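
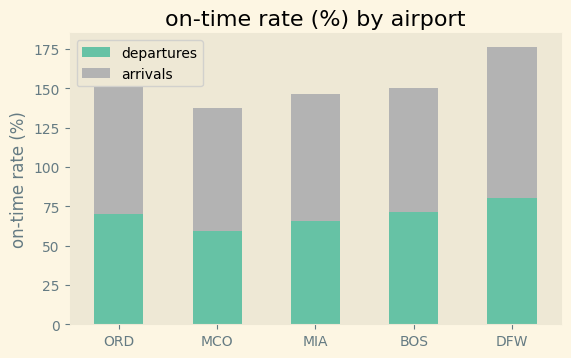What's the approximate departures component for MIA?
≈ 60

departures top ≈ 60, bottom ≈ 0; segment ≈ 60.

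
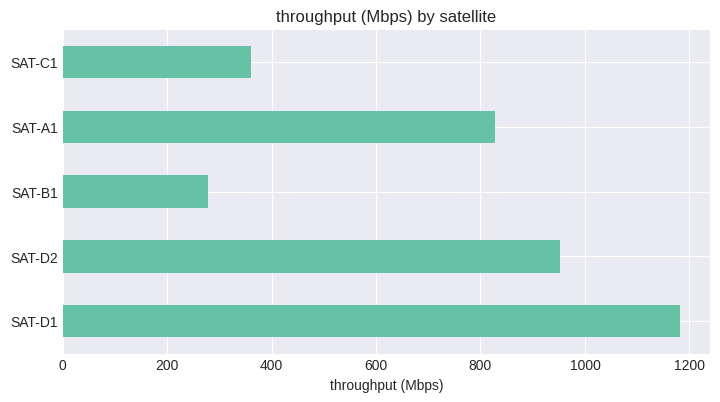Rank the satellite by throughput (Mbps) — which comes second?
Top 3: SAT-D1 ≈ 1200, SAT-D2 ≈ 1000, SAT-A1 ≈ 800.

SAT-D2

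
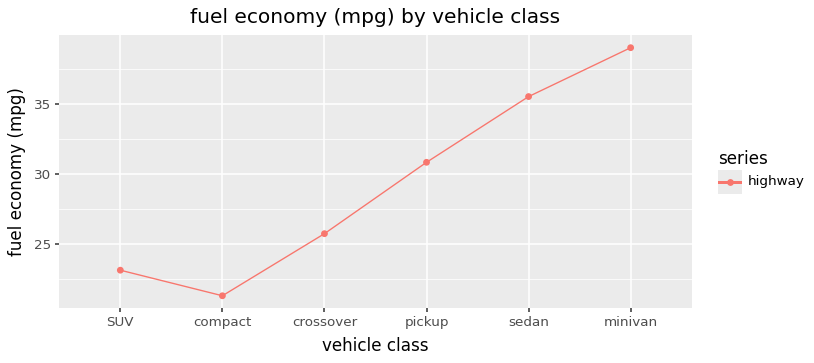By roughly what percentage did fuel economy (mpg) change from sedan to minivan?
≈ +11.1%

sedan ≈ 36, minivan ≈ 40; (40 − 36) / 36 ≈ +11.1%.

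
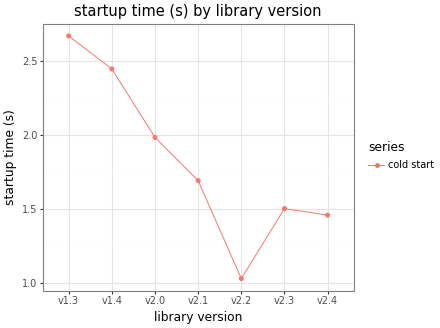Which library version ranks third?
v2.0

Top 4: v1.3 ≈ 2.6, v1.4 ≈ 2.4, v2.0 ≈ 2.0, v2.1 ≈ 1.6.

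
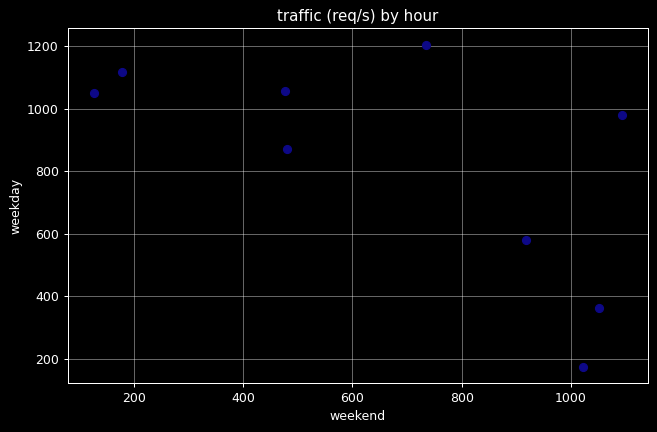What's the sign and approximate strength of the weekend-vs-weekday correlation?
Points are negatively correlated; moderate (|r| ≈ 0.6).

negative, moderate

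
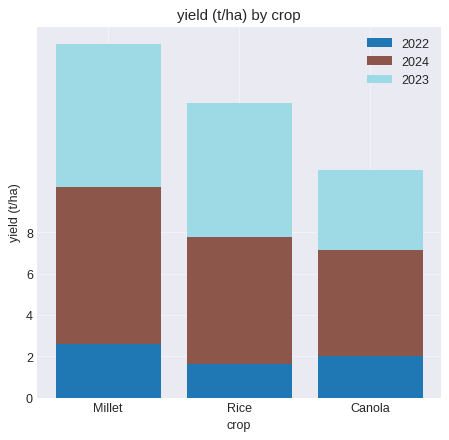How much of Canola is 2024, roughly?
≈ 6

2024 top ≈ 8, bottom ≈ 2; segment ≈ 6.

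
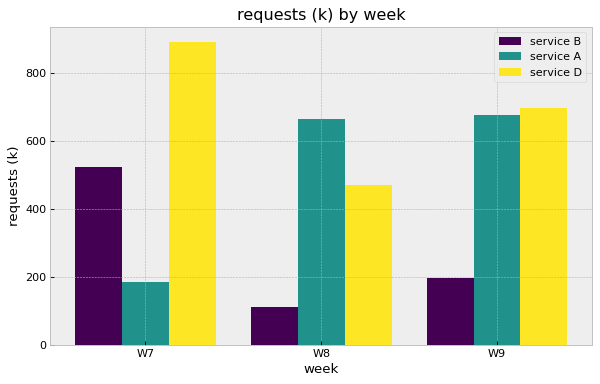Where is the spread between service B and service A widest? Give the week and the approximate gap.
W8: service B ≈ 100, service A ≈ 700 → gap ≈ 600. Next-largest (W9) is only ≈ 500.

W8, ≈ 600 k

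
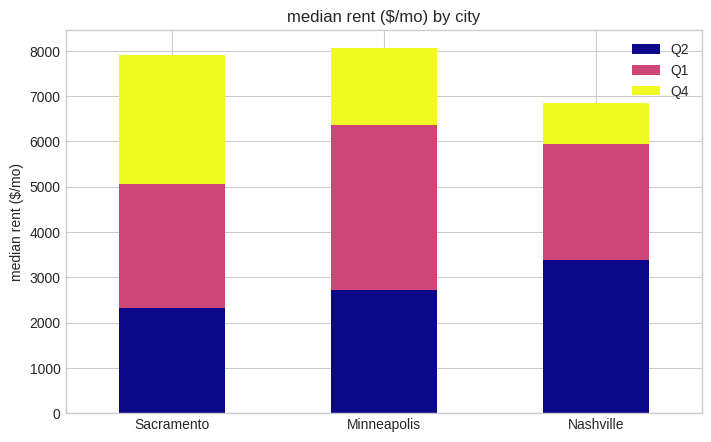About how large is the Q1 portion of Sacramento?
≈ 3000

Q1 top ≈ 5000, bottom ≈ 2000; segment ≈ 3000.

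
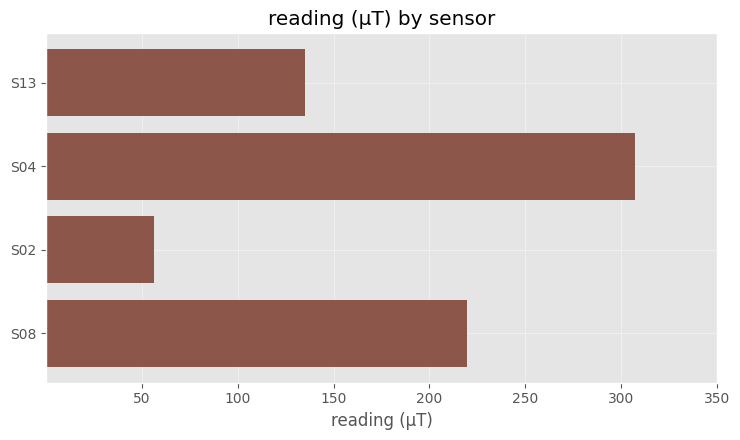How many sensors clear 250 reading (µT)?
1

Above 250: S04.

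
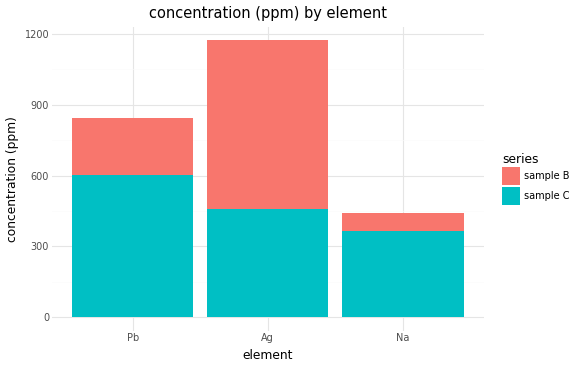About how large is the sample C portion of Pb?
≈ 600

sample C top ≈ 600, bottom ≈ 0; segment ≈ 600.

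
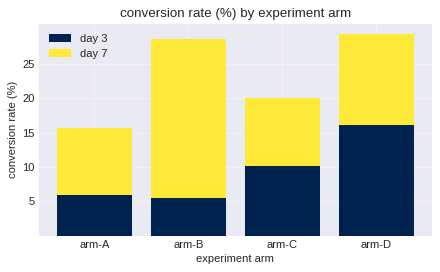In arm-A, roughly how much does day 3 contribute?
≈ 5

day 3 top ≈ 5, bottom ≈ 0; segment ≈ 5.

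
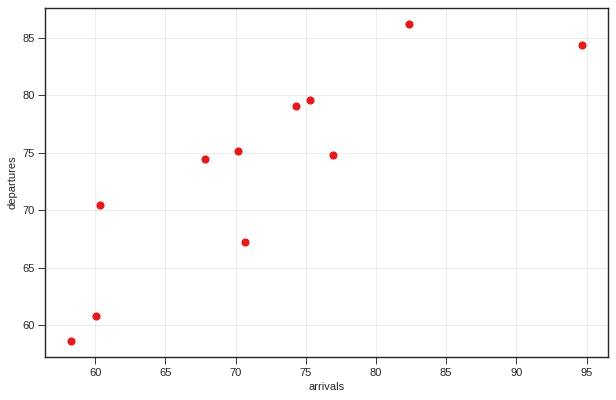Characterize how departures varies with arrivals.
positive, strong

Points are positively correlated; strong (|r| ≈ 0.9).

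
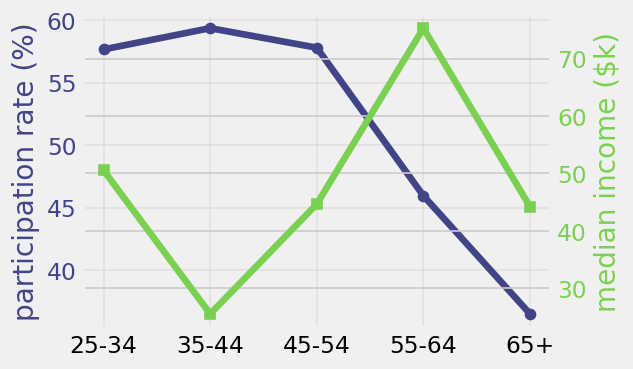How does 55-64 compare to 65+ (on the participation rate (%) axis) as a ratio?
55-64 ≈ 46, 65+ ≈ 36; 46/36 ≈ 1.28.

≈ 1.28×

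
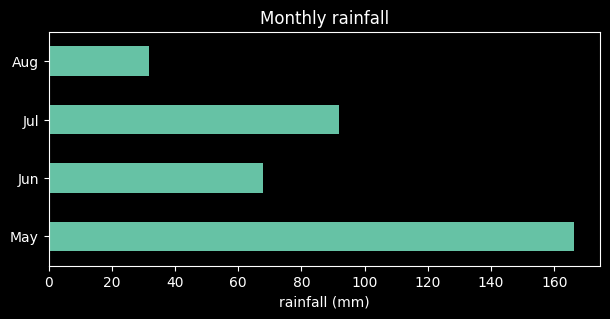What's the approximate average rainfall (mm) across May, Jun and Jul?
≈ 107

(160 + 60 + 100) / 3 ≈ 107.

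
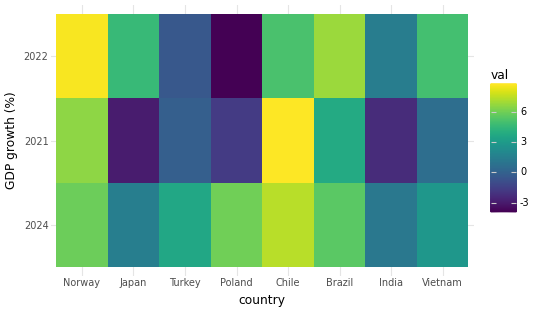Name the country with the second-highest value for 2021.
Norway

Top 3 for 2021: Chile ≈ 8, Norway ≈ 6, Brazil ≈ 4.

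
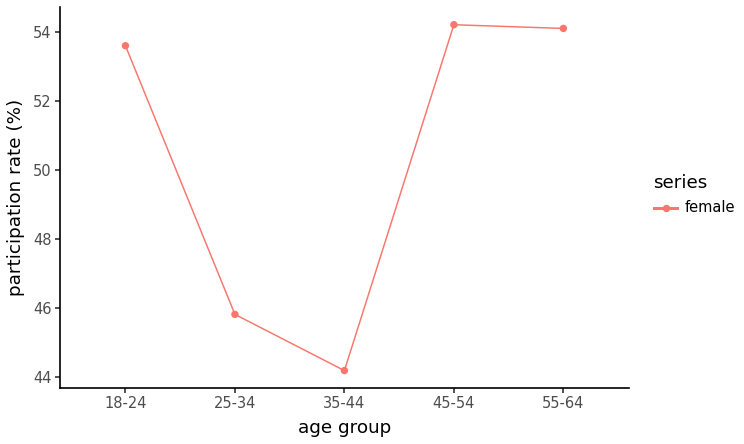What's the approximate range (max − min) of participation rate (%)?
≈ 10

Max 45-54 ≈ 54, min 35-44 ≈ 44; range ≈ 10.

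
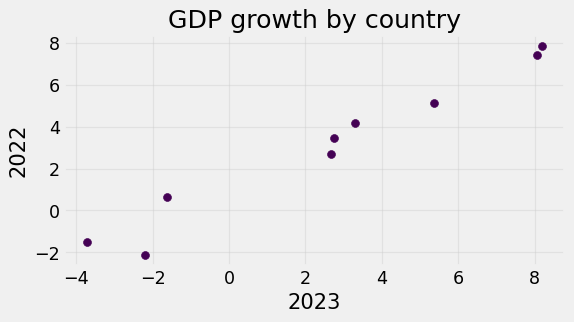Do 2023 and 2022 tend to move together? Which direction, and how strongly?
Points are positively correlated; strong (|r| ≈ 1.0).

positive, strong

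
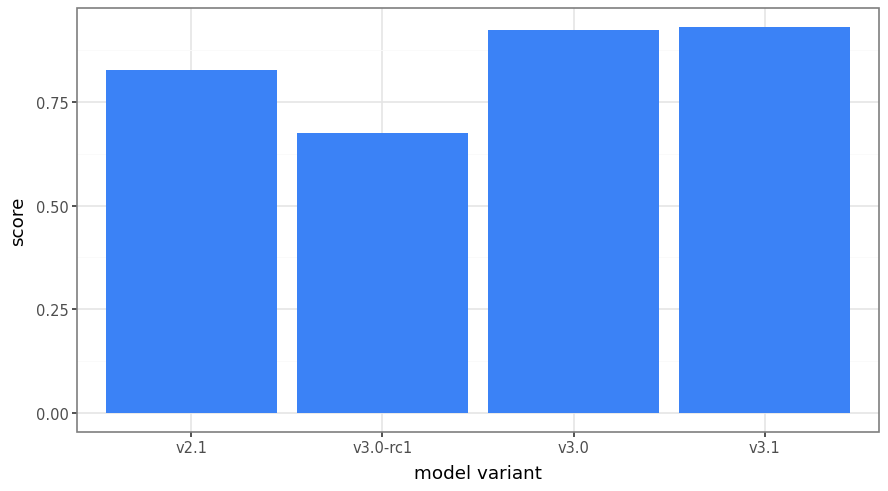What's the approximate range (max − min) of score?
≈ 0.2

Max v3.1 ≈ 0.9, min v3.0-rc1 ≈ 0.7; range ≈ 0.2.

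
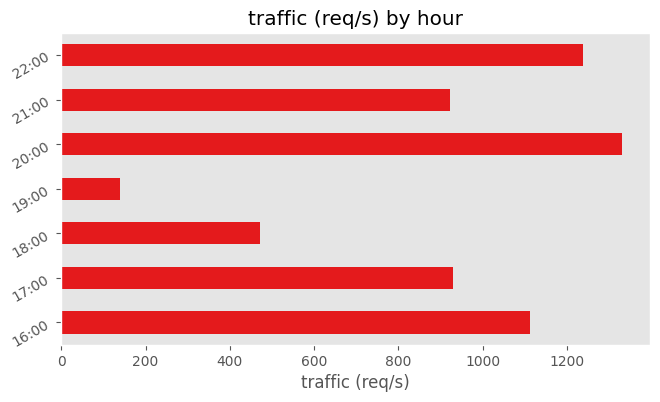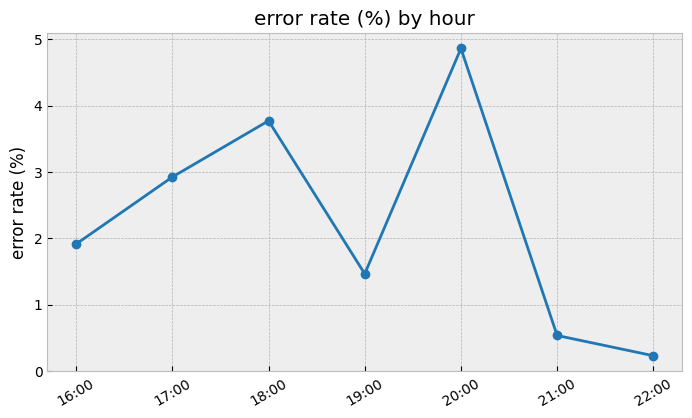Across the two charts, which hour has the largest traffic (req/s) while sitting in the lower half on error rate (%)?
22:00

Chart 2 median error rate (%) ≈ 2; below-median hours: 19:00, 21:00, 22:00. Among those, 22:00 has the highest traffic (req/s) (≈ 1200).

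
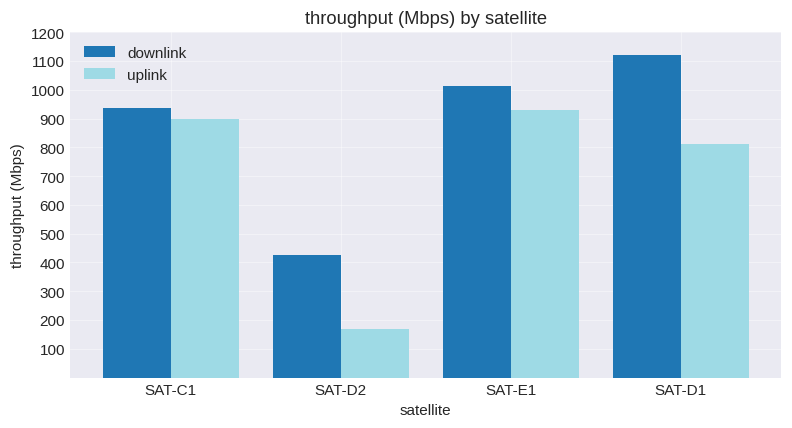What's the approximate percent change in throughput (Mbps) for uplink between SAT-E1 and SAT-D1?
≈ -11.1%

SAT-E1 ≈ 900, SAT-D1 ≈ 800; (800 − 900) / 900 ≈ -11.1%.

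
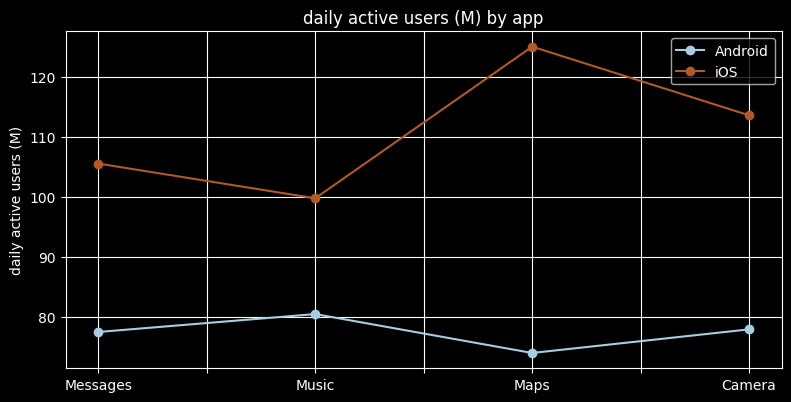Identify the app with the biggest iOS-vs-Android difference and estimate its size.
Maps, ≈ 50 M

Maps: iOS ≈ 125, Android ≈ 75 → gap ≈ 50. Next-largest (Camera) is only ≈ 35.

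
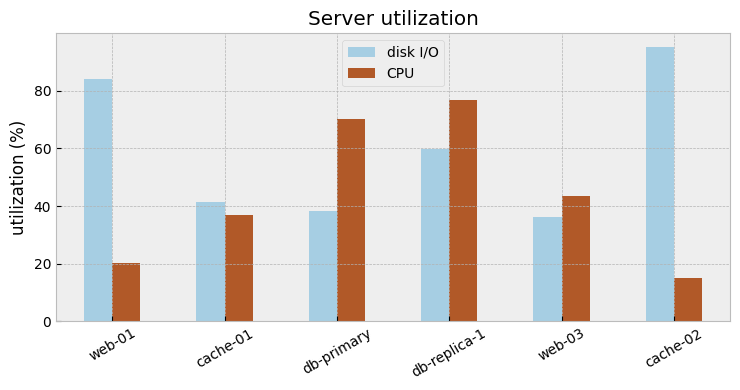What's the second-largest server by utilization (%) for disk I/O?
Top 3 for disk I/O: cache-02 ≈ 100, web-01 ≈ 80, db-replica-1 ≈ 60.

web-01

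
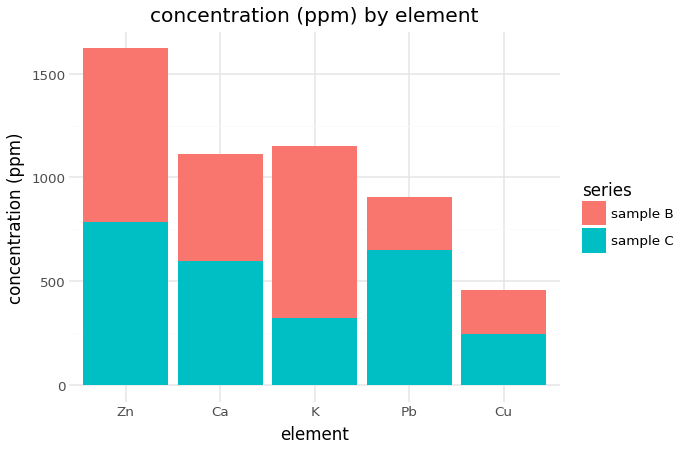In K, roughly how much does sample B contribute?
sample B top ≈ 1200, bottom ≈ 400; segment ≈ 800.

≈ 800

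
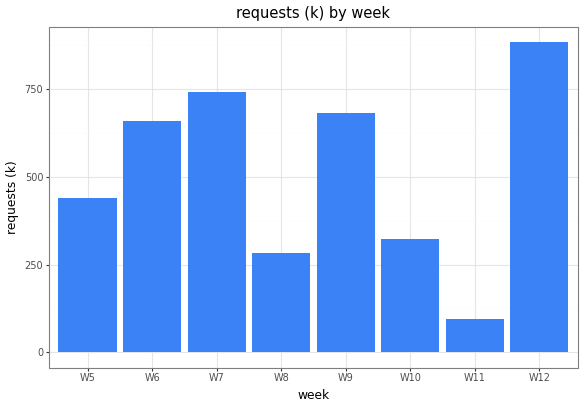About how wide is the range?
Max W12 ≈ 900, min W11 ≈ 100; range ≈ 800.

≈ 800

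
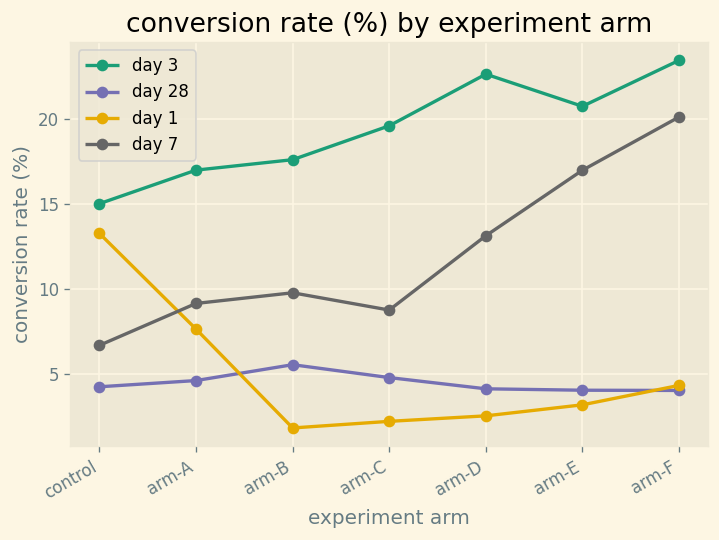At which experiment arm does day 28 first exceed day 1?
arm-A: day 28 ≈ 4 vs day 1 ≈ 8 (not yet); arm-B: day 28 ≈ 6 vs day 1 ≈ 2 (first crossover).

arm-B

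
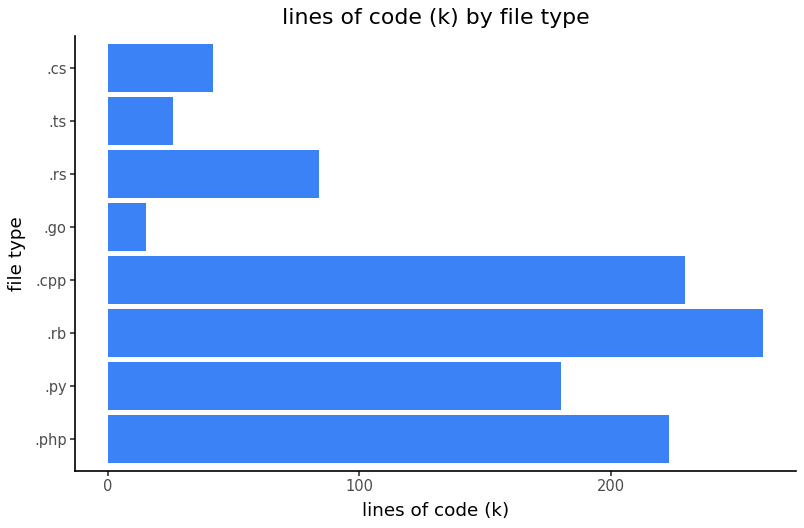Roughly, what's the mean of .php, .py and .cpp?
≈ 208

(225 + 175 + 225) / 3 ≈ 208.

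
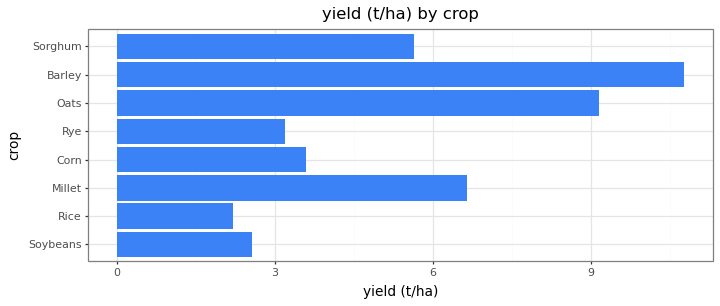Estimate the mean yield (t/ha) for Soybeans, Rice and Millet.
(3 + 2 + 7) / 3 ≈ 4.

≈ 4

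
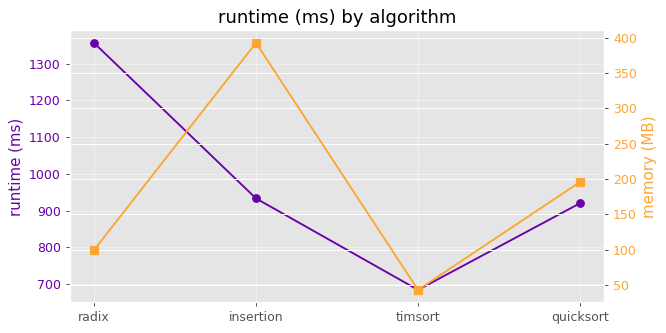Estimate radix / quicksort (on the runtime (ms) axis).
radix ≈ 1400, quicksort ≈ 900; 1400/900 ≈ 1.56.

≈ 1.56×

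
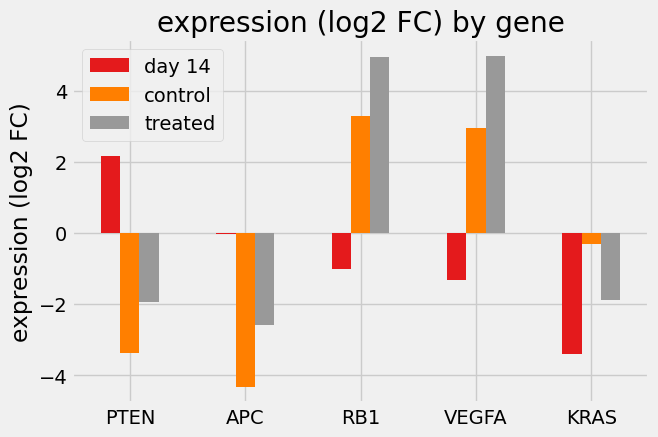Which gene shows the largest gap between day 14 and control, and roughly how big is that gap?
PTEN, ≈ 5 log2 FC

PTEN: day 14 ≈ 2, control ≈ -3 → gap ≈ 5. Next-largest (RB1) is only ≈ 4.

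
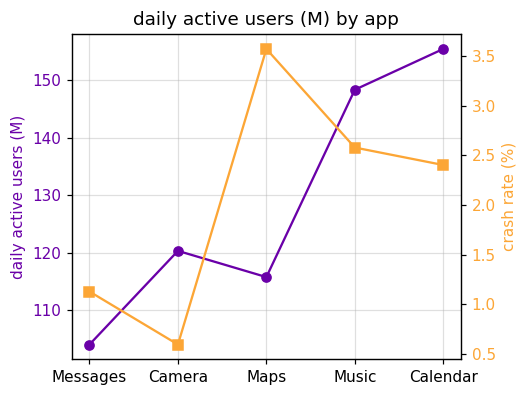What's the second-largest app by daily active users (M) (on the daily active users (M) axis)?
Music

Top 3 (on the daily active users (M) axis): Calendar ≈ 155, Music ≈ 150, Camera ≈ 120.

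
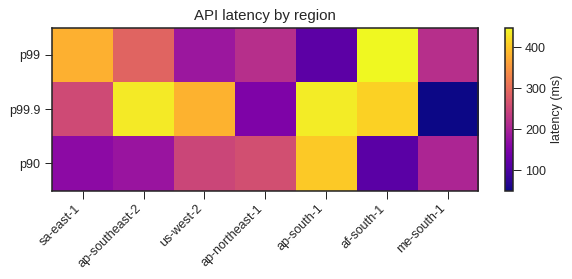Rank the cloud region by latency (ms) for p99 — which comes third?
Top 4 for p99: af-south-1 ≈ 450, sa-east-1 ≈ 400, ap-southeast-2 ≈ 300, me-south-1 ≈ 200.

ap-southeast-2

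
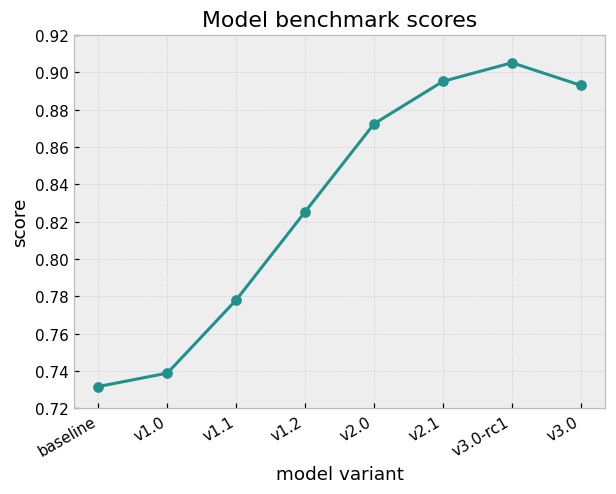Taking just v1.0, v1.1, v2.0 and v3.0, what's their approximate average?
(0.74 + 0.78 + 0.88 + 0.90) / 4 ≈ 0.82.

≈ 0.82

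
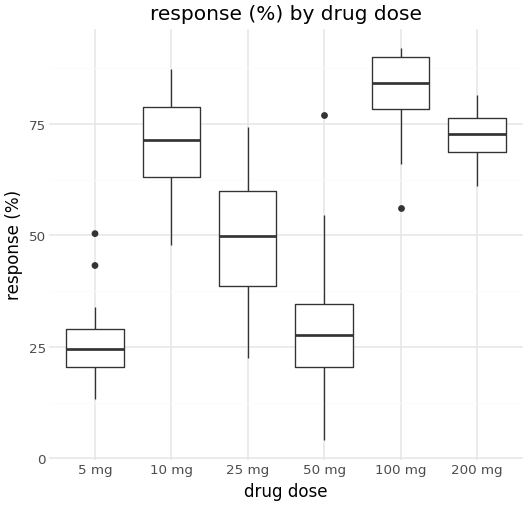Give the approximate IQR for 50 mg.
≈ 15

Q3 ≈ 35, Q1 ≈ 20; IQR ≈ 15.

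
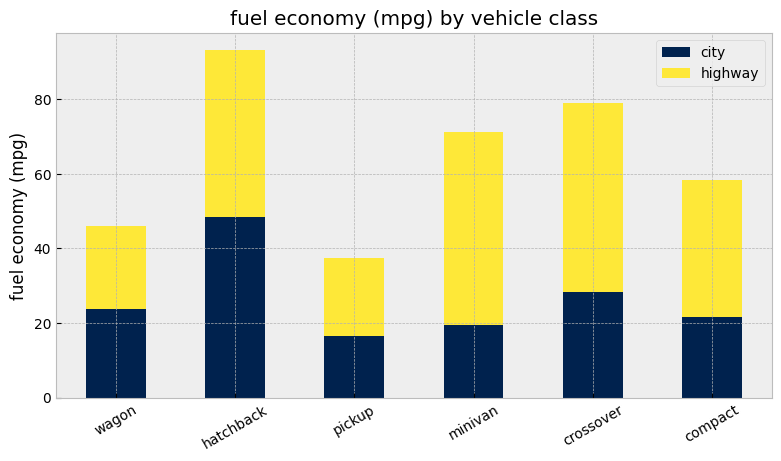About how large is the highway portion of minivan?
highway top ≈ 70, bottom ≈ 20; segment ≈ 50.

≈ 50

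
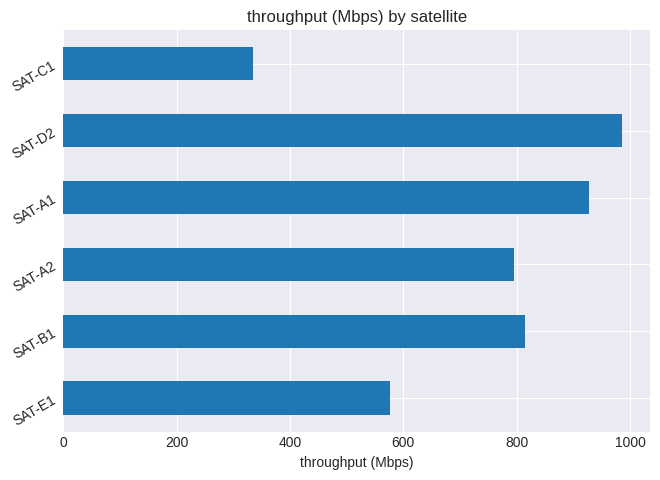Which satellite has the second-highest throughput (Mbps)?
Top 3: SAT-D2 ≈ 1000, SAT-A1 ≈ 900, SAT-B1 ≈ 800.

SAT-A1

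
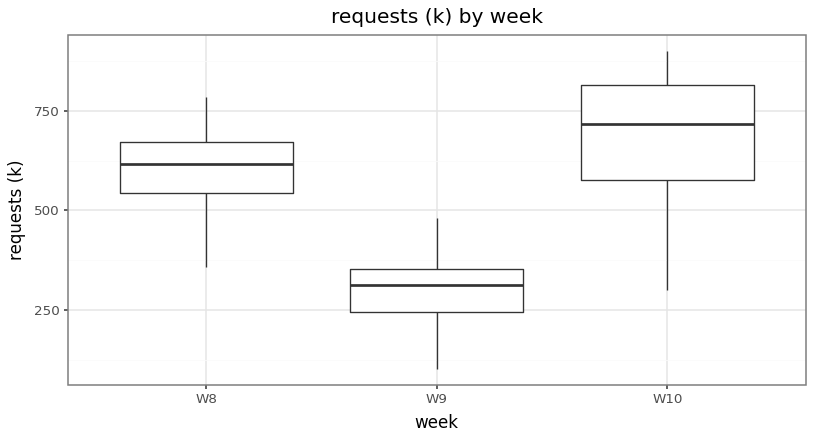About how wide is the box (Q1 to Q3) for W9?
Q3 ≈ 350, Q1 ≈ 250; IQR ≈ 100.

≈ 100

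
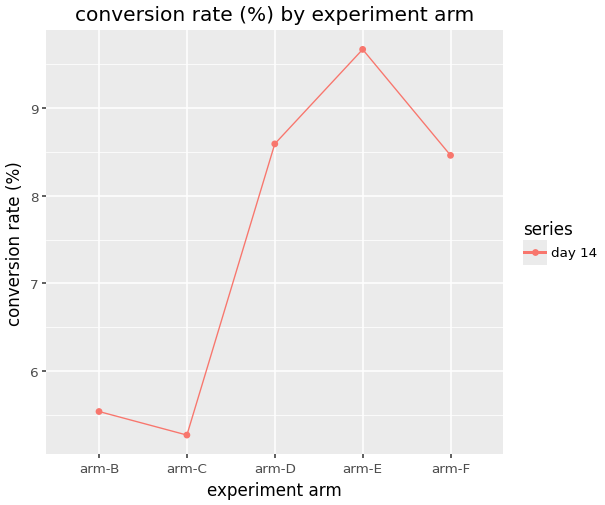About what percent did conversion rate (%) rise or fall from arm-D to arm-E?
≈ +11.8%

arm-D ≈ 8.5, arm-E ≈ 9.5; (9.5 − 8.5) / 8.5 ≈ +11.8%.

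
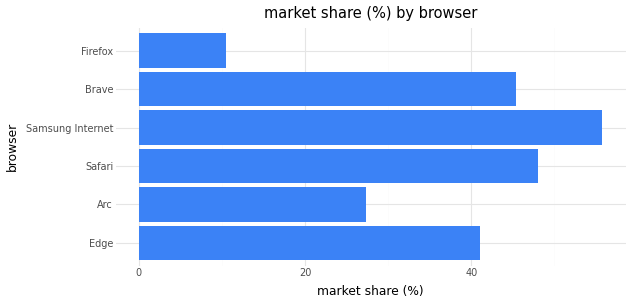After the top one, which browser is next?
Top 3: Samsung Internet ≈ 55, Safari ≈ 50, Brave ≈ 45.

Safari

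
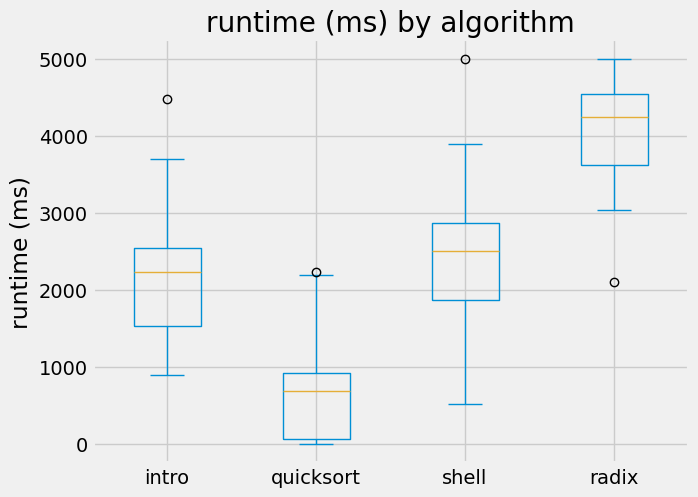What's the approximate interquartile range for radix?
Q3 ≈ 4500, Q1 ≈ 3500; IQR ≈ 1000.

≈ 1000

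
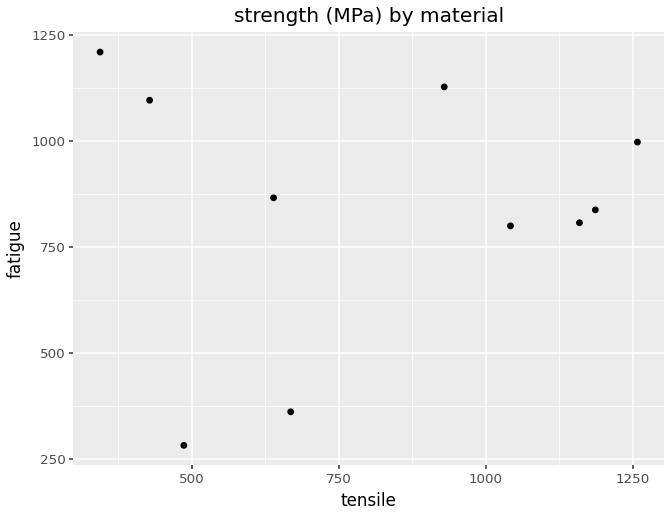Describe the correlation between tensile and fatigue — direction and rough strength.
Points are roughly uncorrelated; weak (|r| ≈ 0.1).

no clear correlation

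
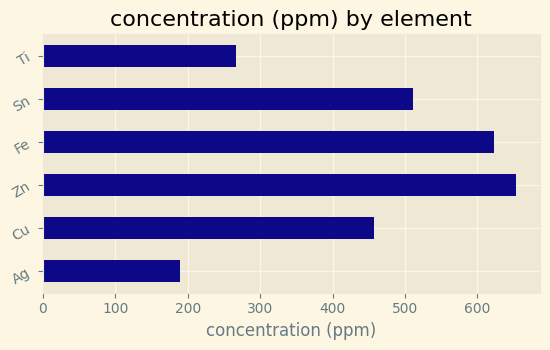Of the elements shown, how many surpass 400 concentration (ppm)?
Above 400: Cu, Zn, Fe, Sn.

4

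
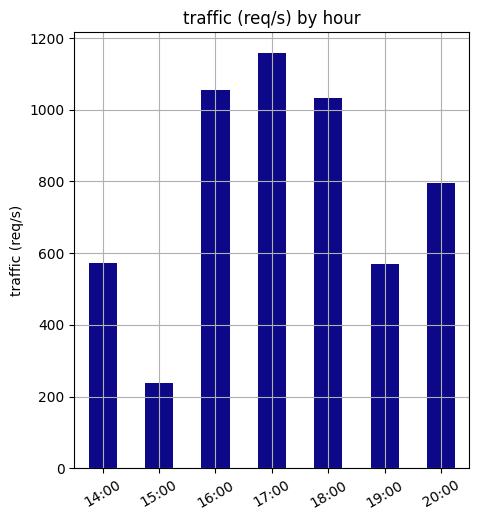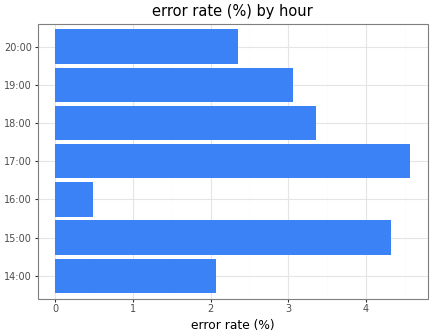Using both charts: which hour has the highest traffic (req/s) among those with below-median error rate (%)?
16:00

Chart 2 median error rate (%) ≈ 3; below-median hours: 14:00, 16:00, 20:00. Among those, 16:00 has the highest traffic (req/s) (≈ 1000).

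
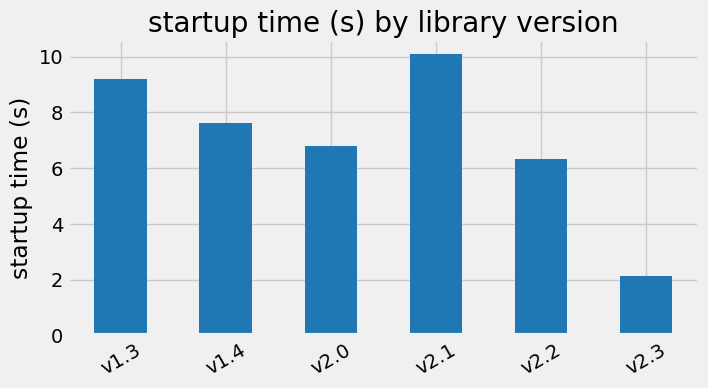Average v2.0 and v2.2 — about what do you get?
≈ 6

(7 + 6) / 2 ≈ 6.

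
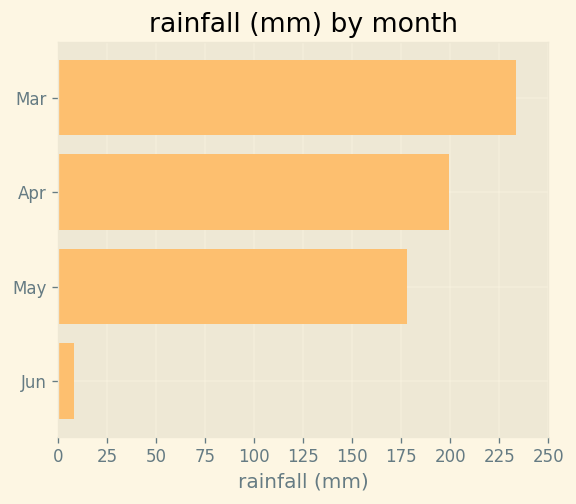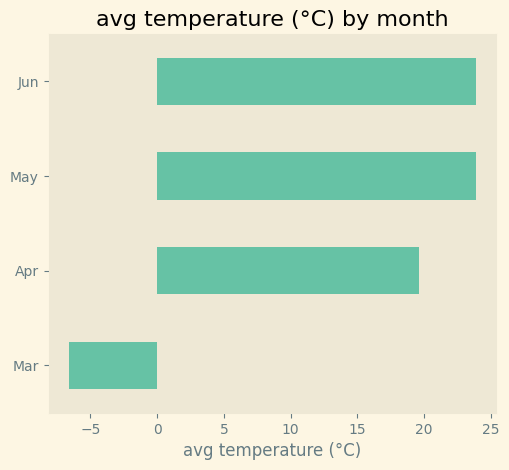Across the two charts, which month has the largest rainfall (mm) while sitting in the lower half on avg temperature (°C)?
Mar

Chart 2 median avg temperature (°C) ≈ 20; below-median months: Mar, Apr. Among those, Mar has the highest rainfall (mm) (≈ 225).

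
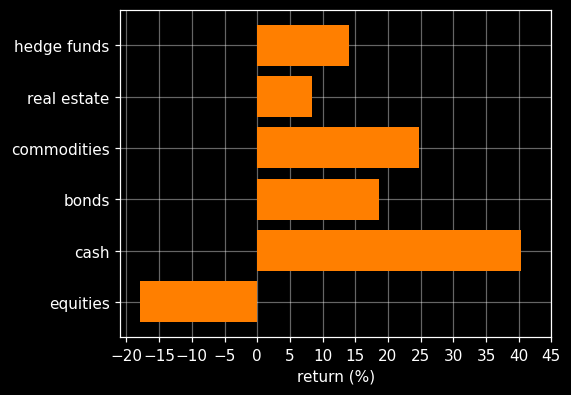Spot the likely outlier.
equities ≈ -20; the rest sit between ≈ 10 and ≈ 40.

equities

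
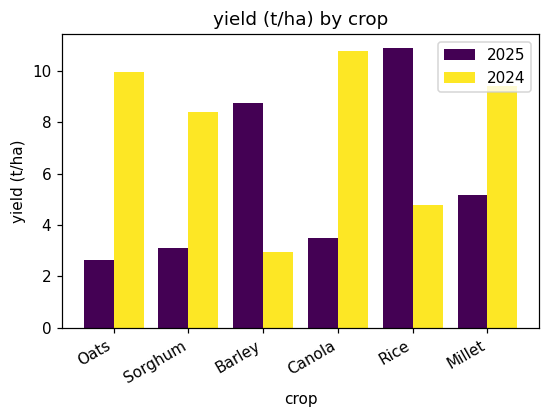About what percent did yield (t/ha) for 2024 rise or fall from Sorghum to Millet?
Sorghum ≈ 8, Millet ≈ 9; (9 − 8) / 8 ≈ +12.5%.

≈ +12.5%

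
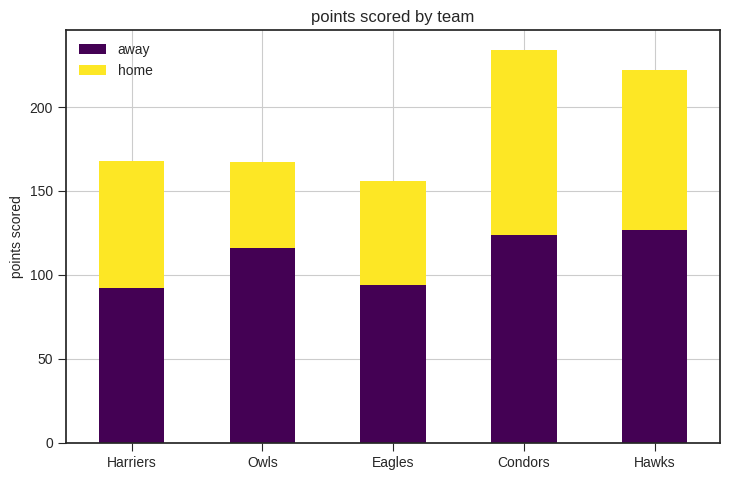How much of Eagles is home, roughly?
≈ 60

home top ≈ 160, bottom ≈ 100; segment ≈ 60.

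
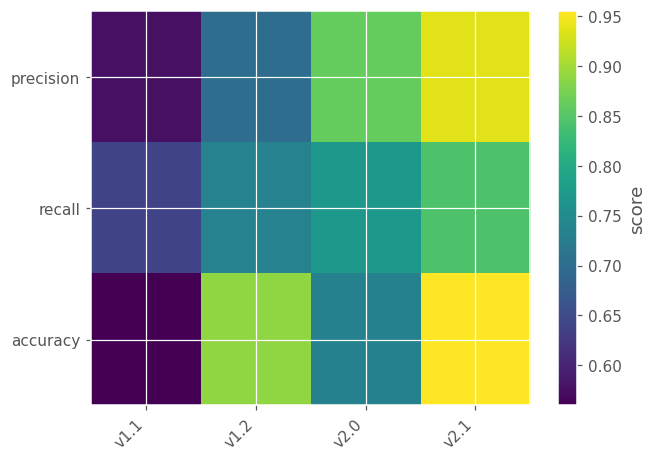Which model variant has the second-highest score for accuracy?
v1.2

Top 3 for accuracy: v2.1 ≈ 0.95, v1.2 ≈ 0.90, v2.0 ≈ 0.75.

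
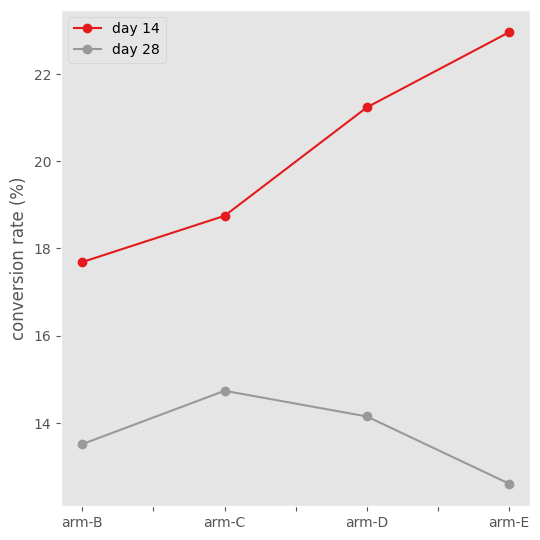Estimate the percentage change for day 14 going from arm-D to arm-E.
arm-D ≈ 21, arm-E ≈ 23; (23 − 21) / 21 ≈ +9.5%.

≈ +9.5%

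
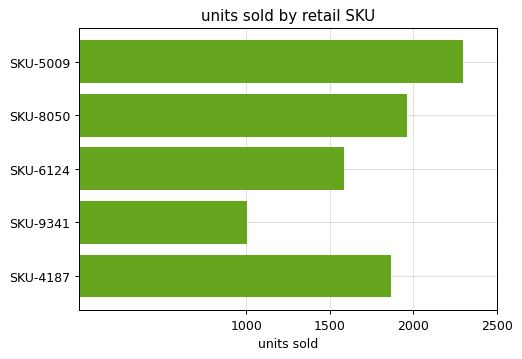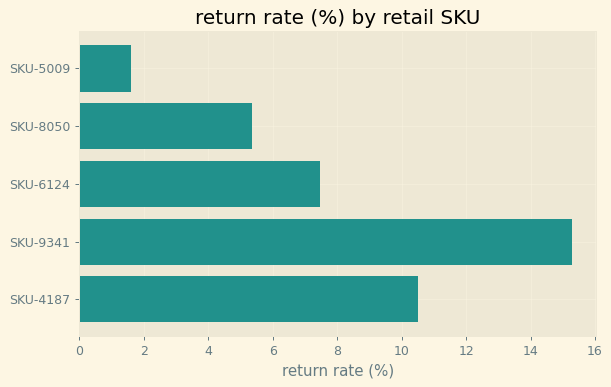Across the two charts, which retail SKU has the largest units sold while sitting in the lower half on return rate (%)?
Chart 2 median return rate (%) ≈ 8; below-median retail SKUs: SKU-5009, SKU-8050. Among those, SKU-5009 has the highest units sold (≈ 2500).

SKU-5009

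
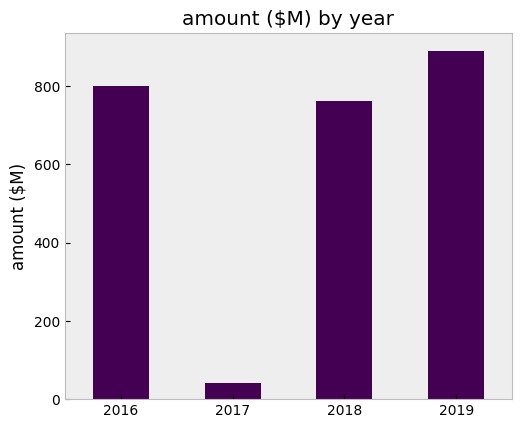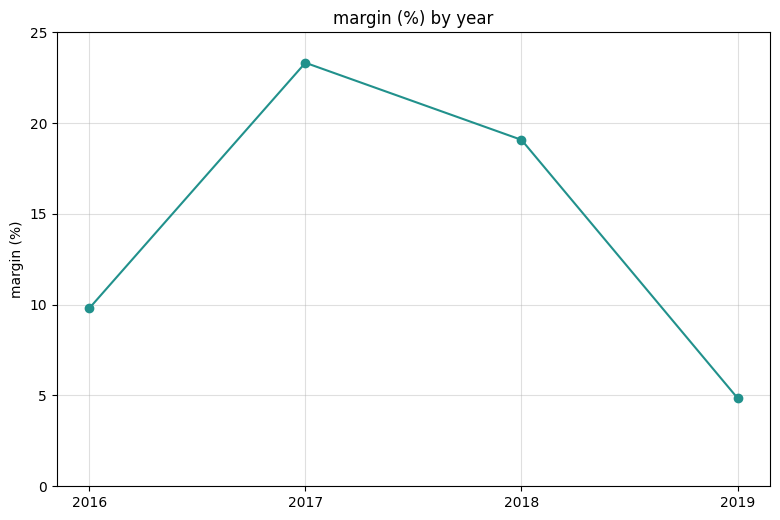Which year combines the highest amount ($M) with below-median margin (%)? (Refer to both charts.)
Chart 2 median margin (%) ≈ 15; below-median years: 2016, 2019. Among those, 2019 has the highest amount ($M) (≈ 900).

2019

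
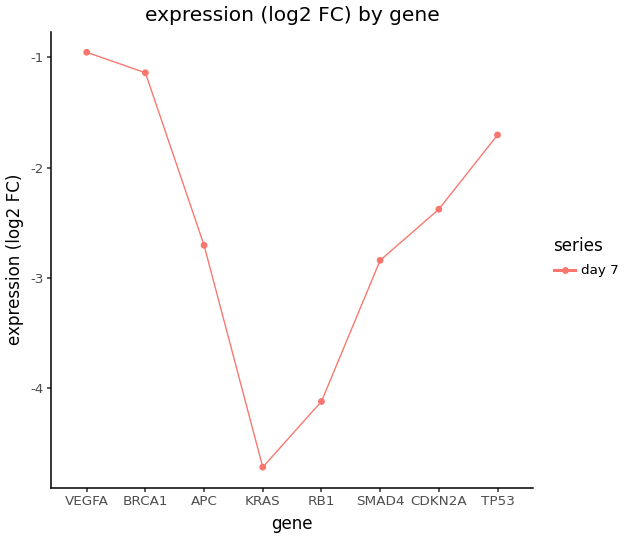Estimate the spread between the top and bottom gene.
Max VEGFA ≈ -1.0, min KRAS ≈ -4.5; range ≈ 3.5.

≈ 3.5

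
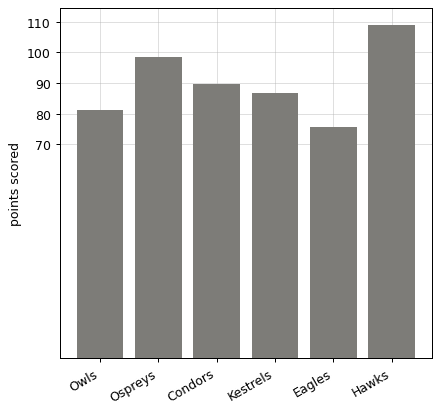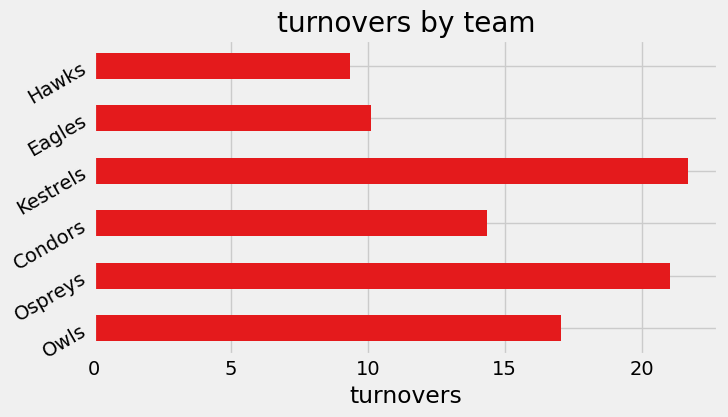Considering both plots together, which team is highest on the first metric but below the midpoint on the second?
Hawks

Chart 2 median turnovers ≈ 16; below-median teams: Condors, Eagles, Hawks. Among those, Hawks has the highest points scored (≈ 110).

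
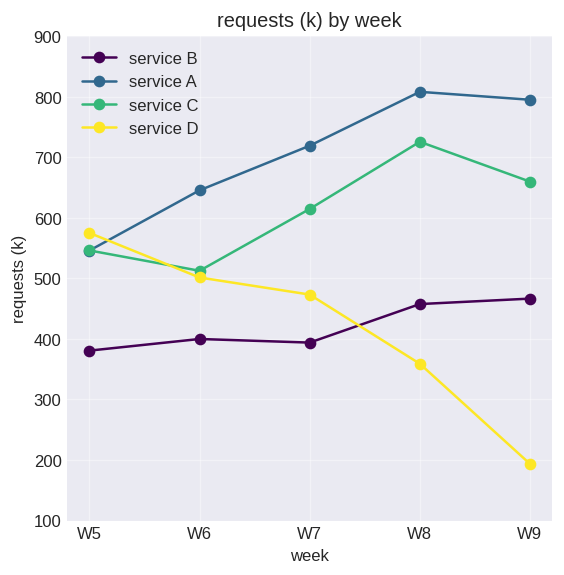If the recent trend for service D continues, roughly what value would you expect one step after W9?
≈ 50

Last three: 500, 400, 200 → slope ≈ -150/step → next ≈ 50.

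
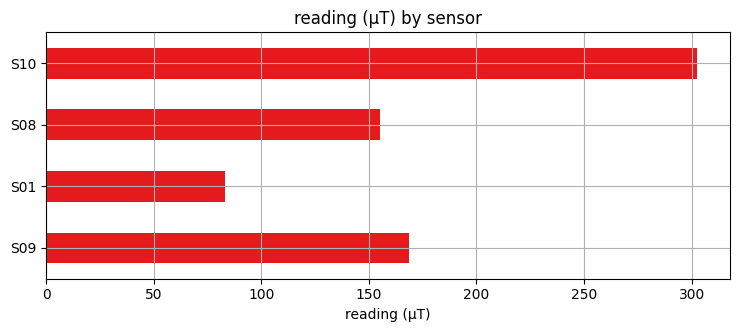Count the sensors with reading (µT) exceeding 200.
Above 200: S10.

1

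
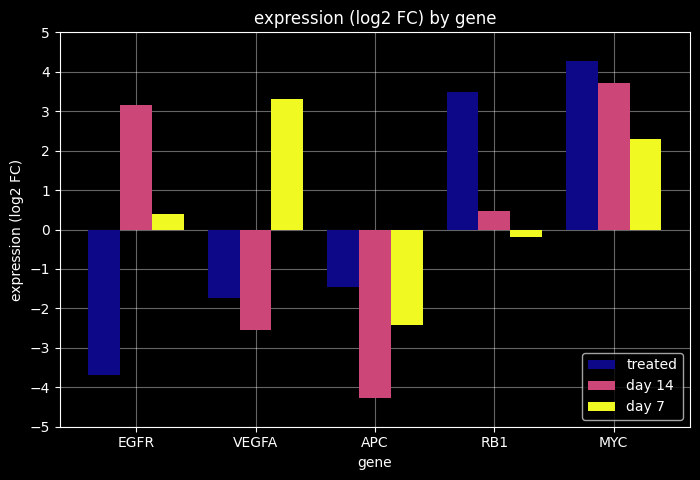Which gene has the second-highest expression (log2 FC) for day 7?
MYC

Top 3 for day 7: VEGFA ≈ 3, MYC ≈ 2, EGFR ≈ 0.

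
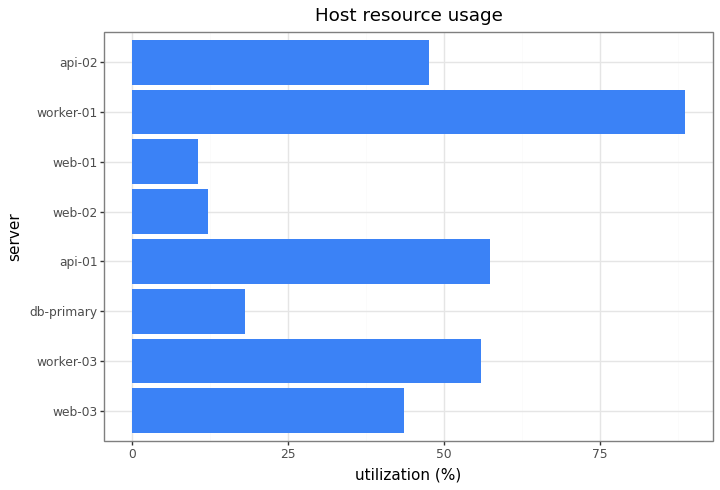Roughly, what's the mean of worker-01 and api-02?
(90 + 50) / 2 ≈ 70.

≈ 70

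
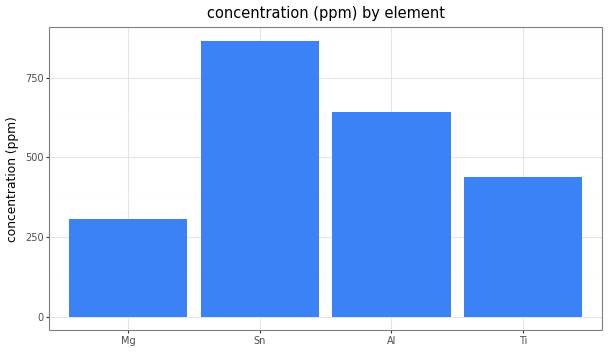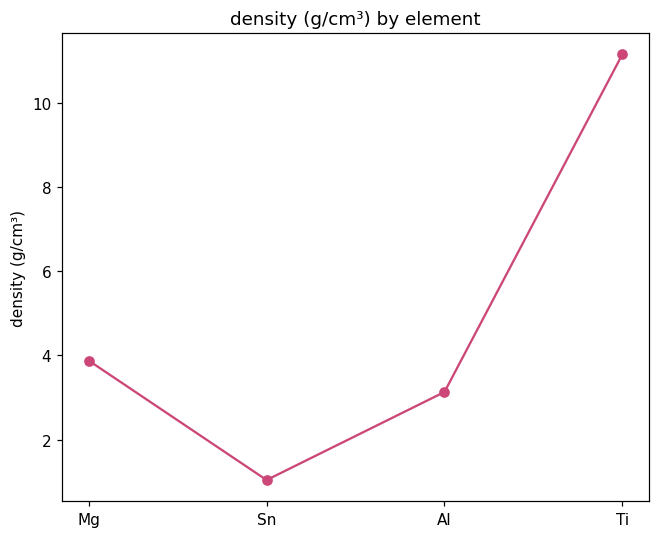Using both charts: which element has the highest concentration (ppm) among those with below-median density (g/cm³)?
Chart 2 median density (g/cm³) ≈ 4; below-median elements: Sn, Al. Among those, Sn has the highest concentration (ppm) (≈ 900).

Sn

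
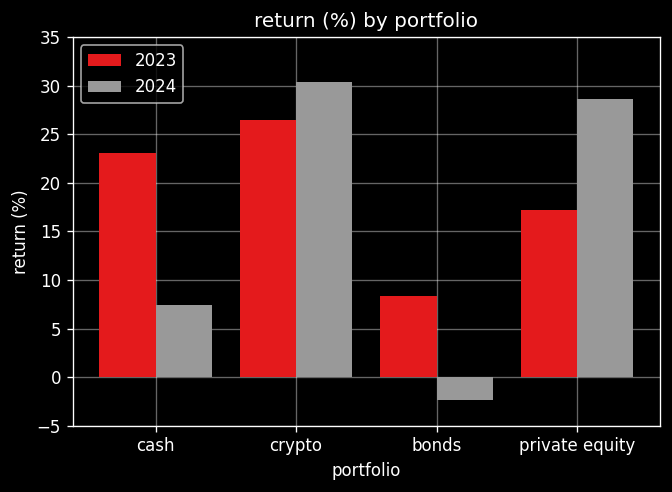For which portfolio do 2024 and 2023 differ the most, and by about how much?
cash: 2024 ≈ 5, 2023 ≈ 25 → gap ≈ 20. Next-largest (private equity) is only ≈ 15.

cash, ≈ 20 %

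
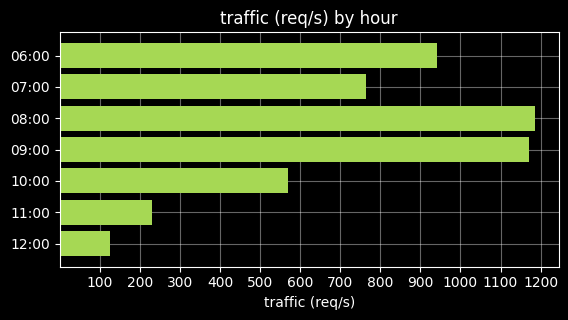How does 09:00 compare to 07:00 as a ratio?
≈ 1.5×

09:00 ≈ 1200, 07:00 ≈ 800; 1200/800 ≈ 1.5.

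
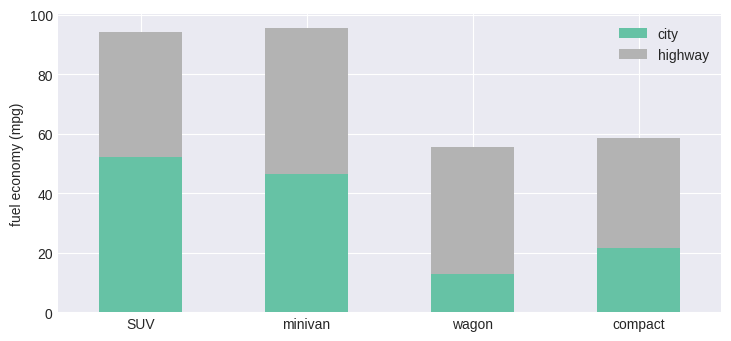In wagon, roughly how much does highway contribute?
≈ 50

highway top ≈ 60, bottom ≈ 10; segment ≈ 50.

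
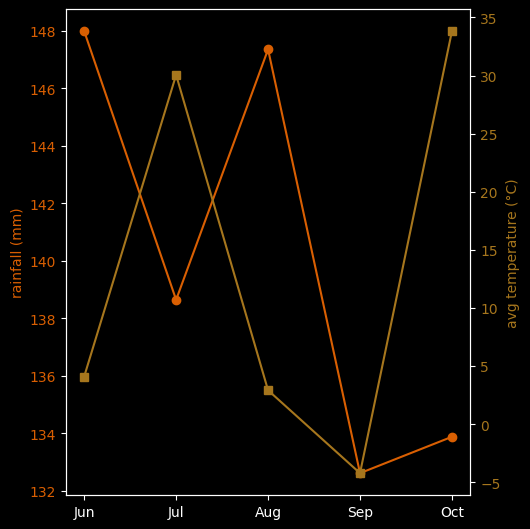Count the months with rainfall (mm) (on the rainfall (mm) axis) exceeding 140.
2

Above 140: Jun, Aug.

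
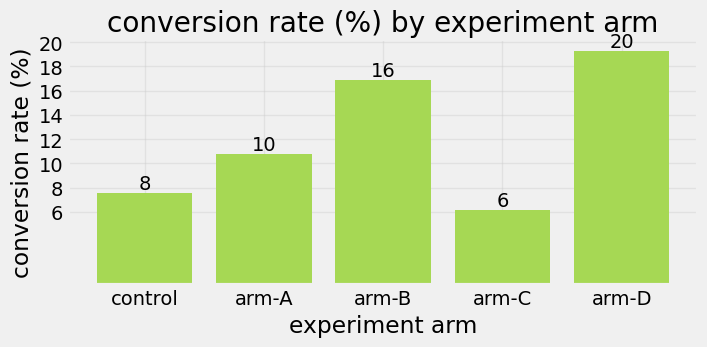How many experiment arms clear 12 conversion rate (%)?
Above 12: arm-B, arm-D.

2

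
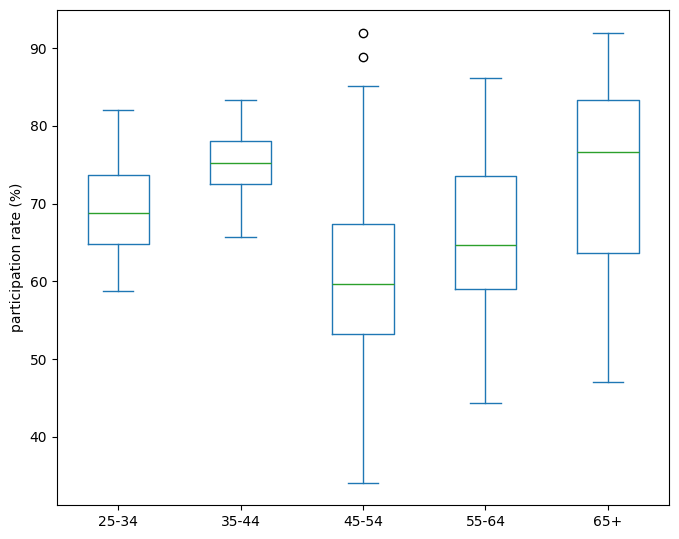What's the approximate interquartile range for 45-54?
≈ 14

Q3 ≈ 68, Q1 ≈ 54; IQR ≈ 14.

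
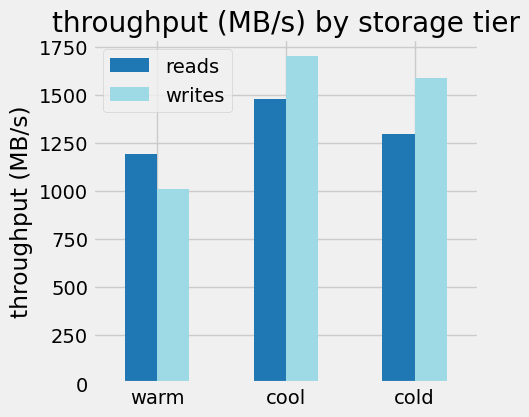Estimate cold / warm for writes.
≈ 1.6×

cold ≈ 1600, warm ≈ 1000; 1600/1000 ≈ 1.6.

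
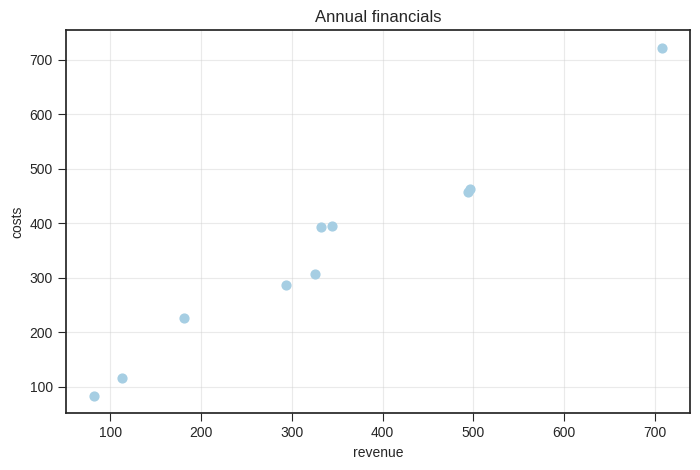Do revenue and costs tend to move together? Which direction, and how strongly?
positive, strong

Points are positively correlated; strong (|r| ≈ 1.0).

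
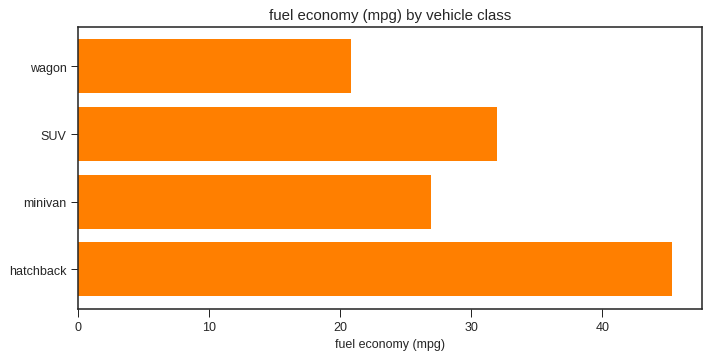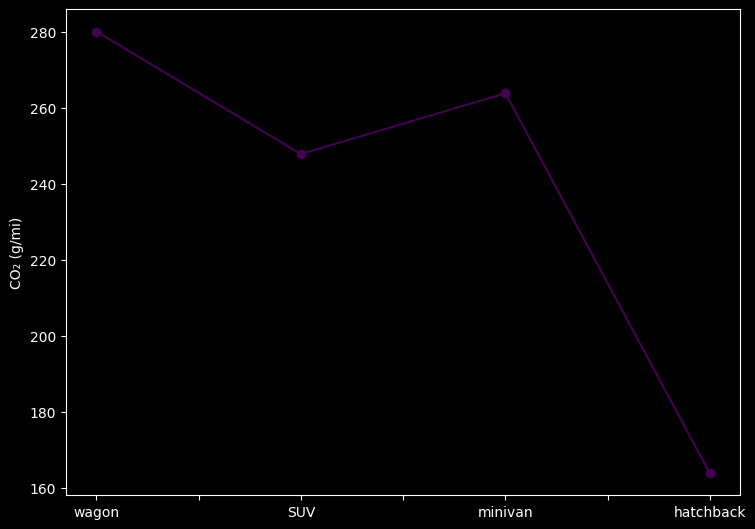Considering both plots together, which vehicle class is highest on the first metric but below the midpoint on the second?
hatchback

Chart 2 median CO₂ (g/mi) ≈ 250; below-median vehicle classes: SUV, hatchback. Among those, hatchback has the highest fuel economy (mpg) (≈ 45).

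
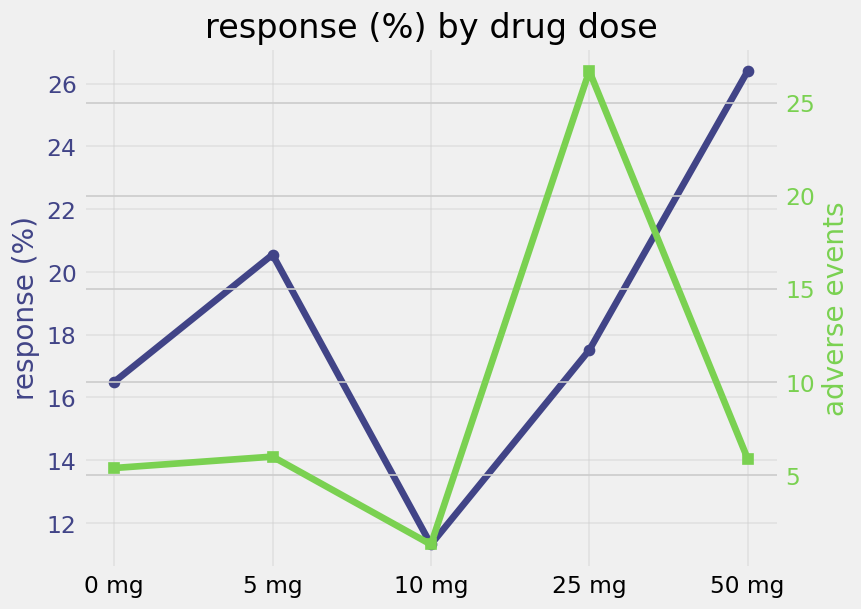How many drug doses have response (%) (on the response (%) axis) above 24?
1

Above 24: 50 mg.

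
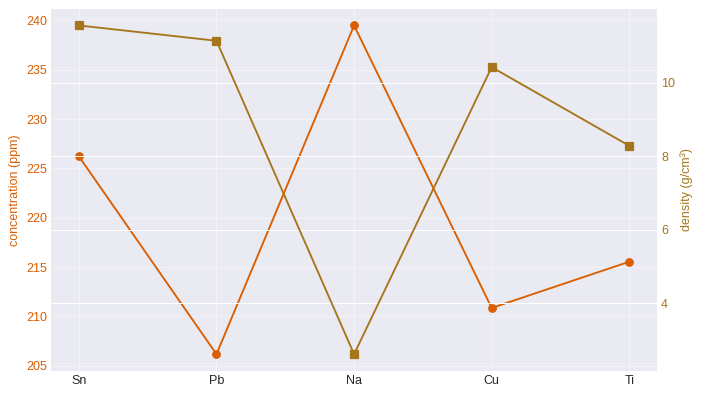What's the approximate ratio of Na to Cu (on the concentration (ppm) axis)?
≈ 1.14×

Na ≈ 240, Cu ≈ 210; 240/210 ≈ 1.14.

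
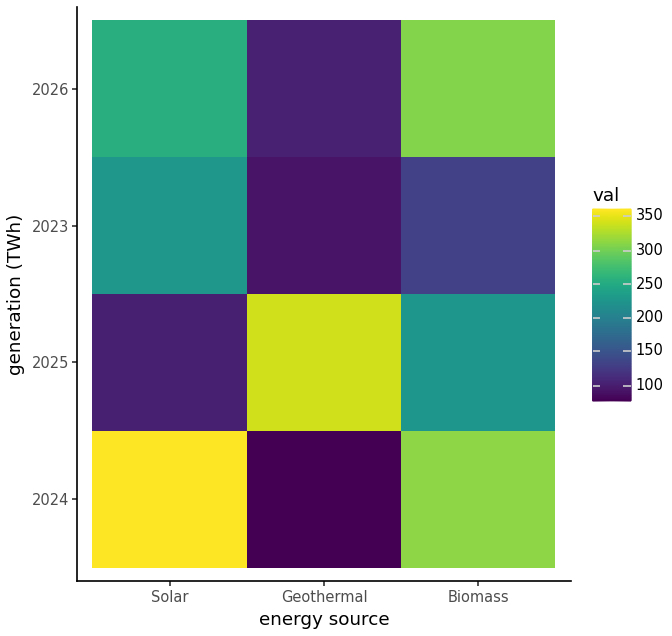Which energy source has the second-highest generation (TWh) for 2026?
Top 3 for 2026: Biomass ≈ 300, Solar ≈ 250, Geothermal ≈ 100.

Solar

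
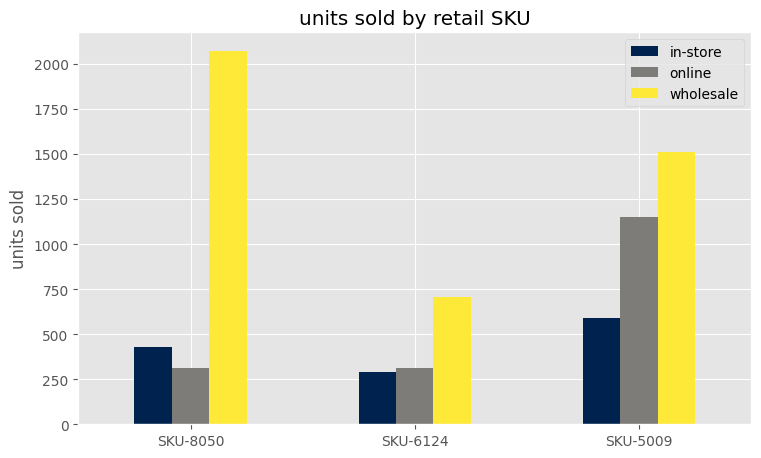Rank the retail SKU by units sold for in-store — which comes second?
Top 3 for in-store: SKU-5009 ≈ 600, SKU-8050 ≈ 400, SKU-6124 ≈ 200.

SKU-8050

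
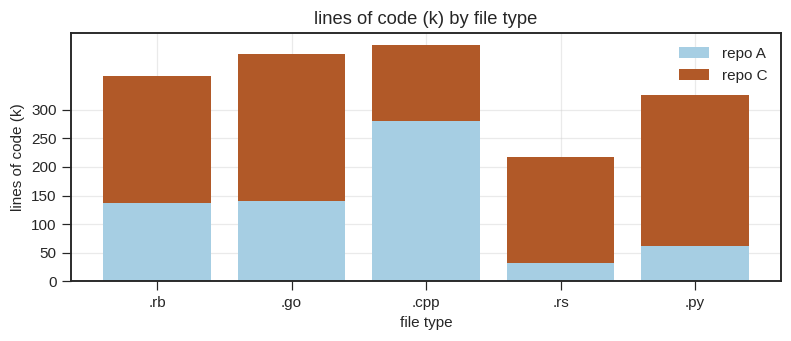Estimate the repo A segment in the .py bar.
repo A top ≈ 50, bottom ≈ 0; segment ≈ 50.

≈ 50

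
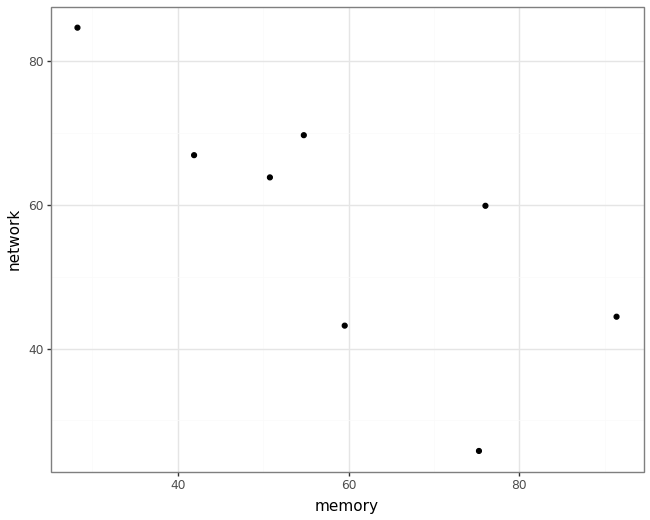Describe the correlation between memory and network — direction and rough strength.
Points are negatively correlated; strong (|r| ≈ 0.8).

negative, strong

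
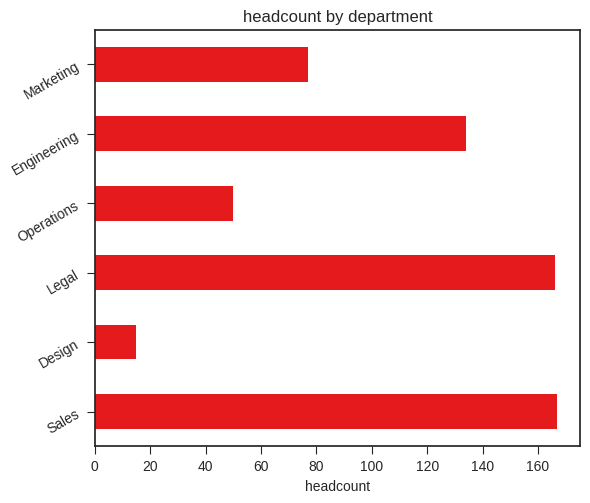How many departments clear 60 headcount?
4

Above 60: Sales, Legal, Engineering, Marketing.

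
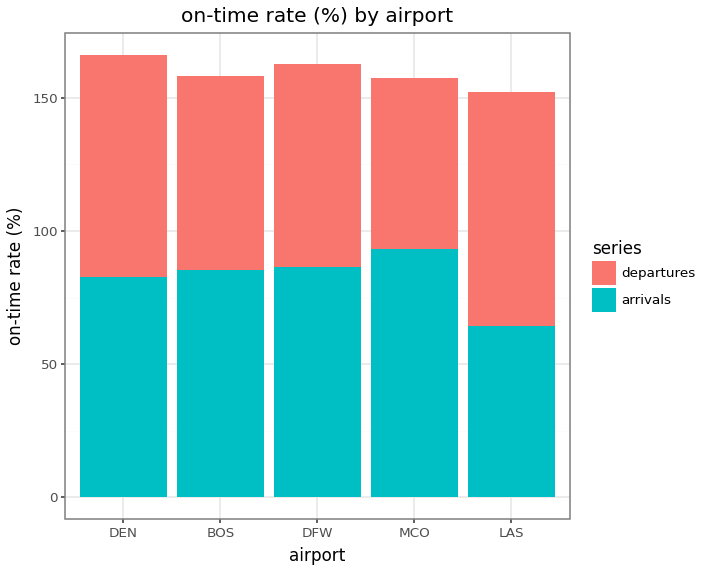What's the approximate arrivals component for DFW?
≈ 80

arrivals top ≈ 80, bottom ≈ 0; segment ≈ 80.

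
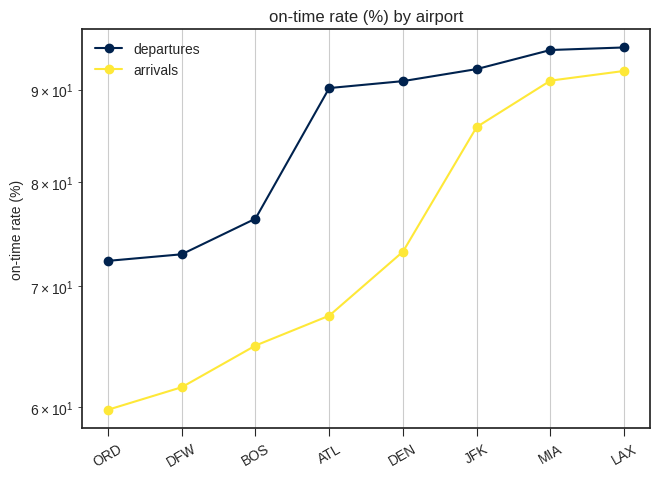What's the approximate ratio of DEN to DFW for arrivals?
≈ 1.25×

DEN ≈ 75, DFW ≈ 60; 75/60 ≈ 1.25.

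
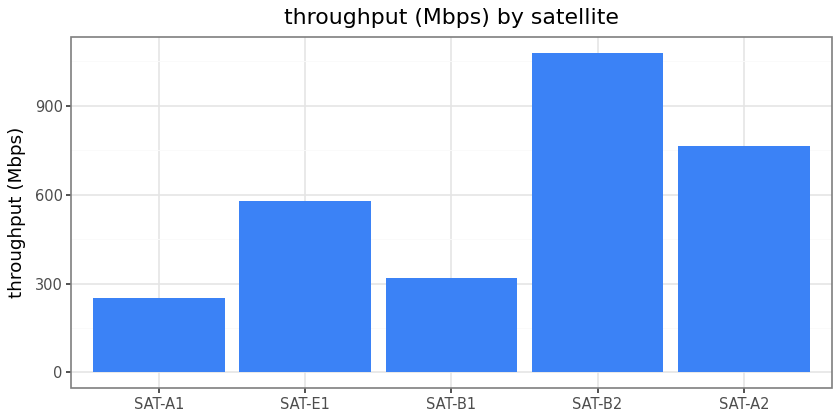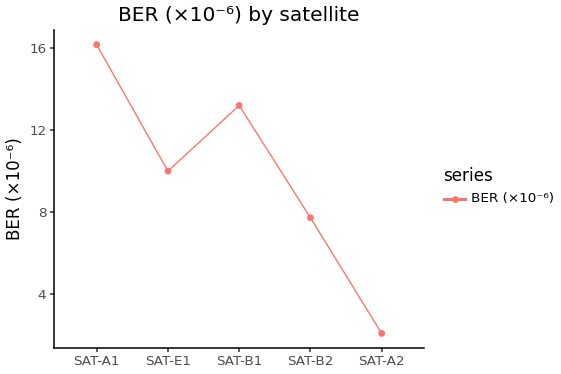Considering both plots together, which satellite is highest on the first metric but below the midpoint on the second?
SAT-B2

Chart 2 median BER (×10⁻⁶) ≈ 10; below-median satellites: SAT-B2, SAT-A2. Among those, SAT-B2 has the highest throughput (Mbps) (≈ 1100).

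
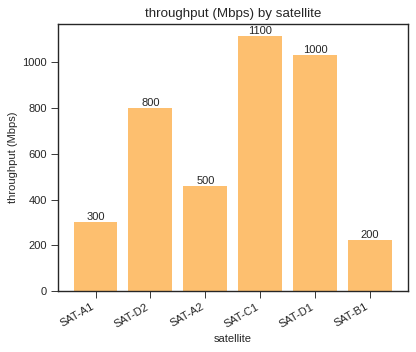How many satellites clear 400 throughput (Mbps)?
4

Above 400: SAT-D2, SAT-A2, SAT-C1, SAT-D1.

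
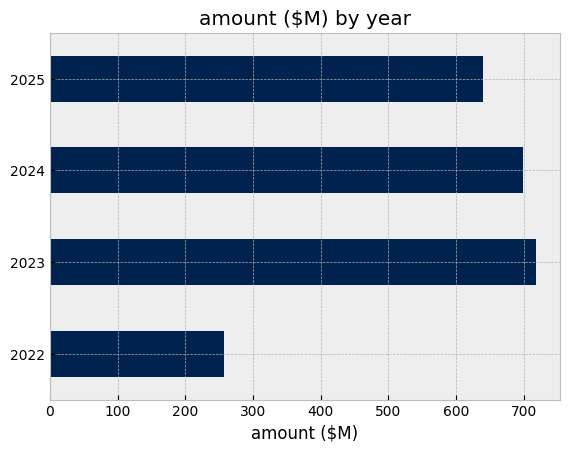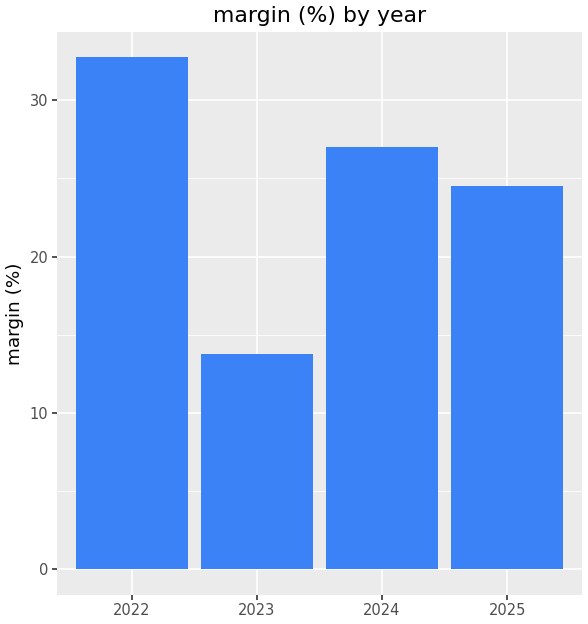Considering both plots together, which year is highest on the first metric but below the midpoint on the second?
Chart 2 median margin (%) ≈ 25; below-median years: 2023, 2025. Among those, 2023 has the highest amount ($M) (≈ 700).

2023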